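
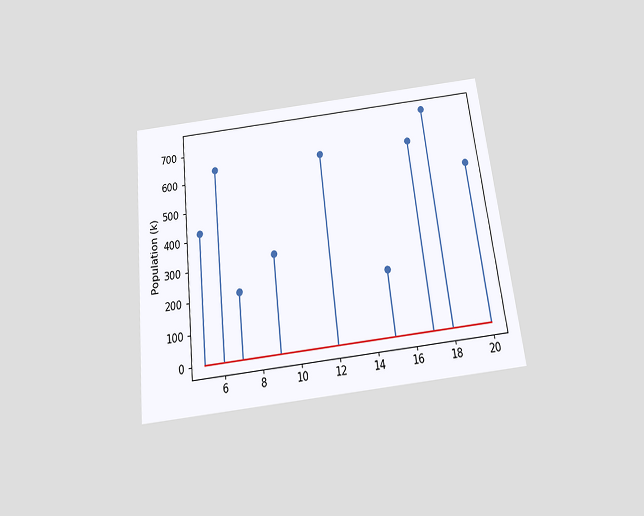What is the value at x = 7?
The chart is tilted about 7° counter-clockwise and viewed slightly from below. The stem at x=7 reaches 212k.

212k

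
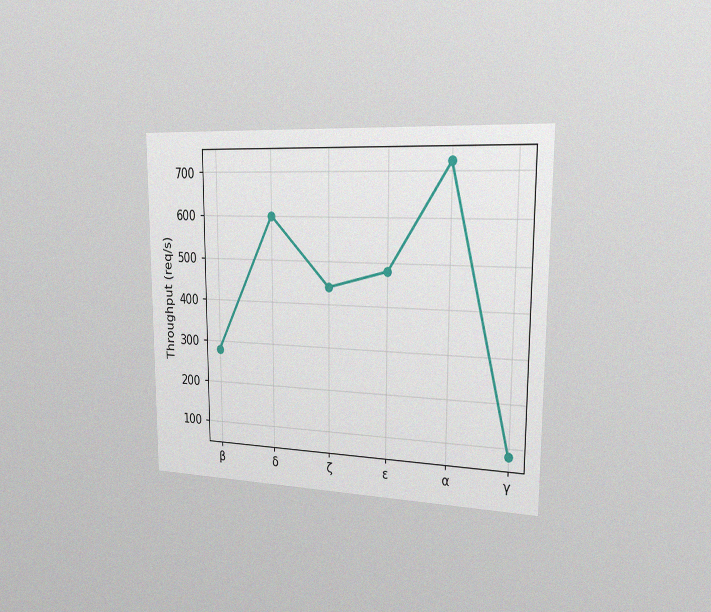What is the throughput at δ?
600req/s

The chart is viewed slightly from the right, with some photo noise. At δ, the line is at 600req/s.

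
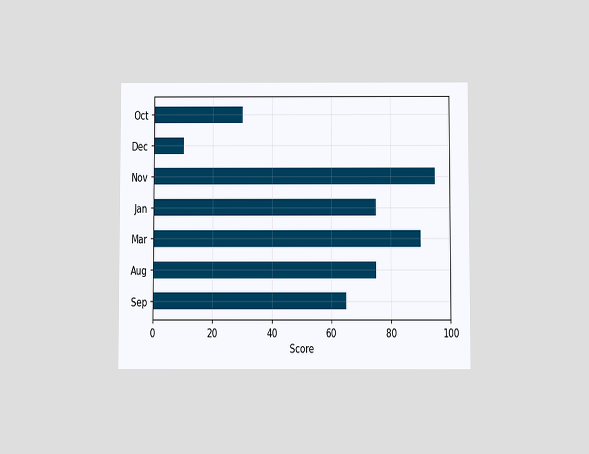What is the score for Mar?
90

The chart is viewed slightly from below. Reading along the chart's x-axis, the Mar bar reaches 90.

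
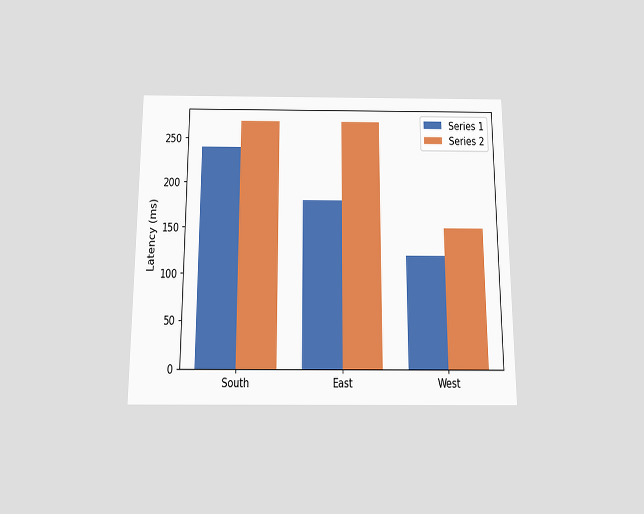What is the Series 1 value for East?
The chart is viewed slightly from below. The Series 1 bar at East reaches 180ms on the y-axis.

180ms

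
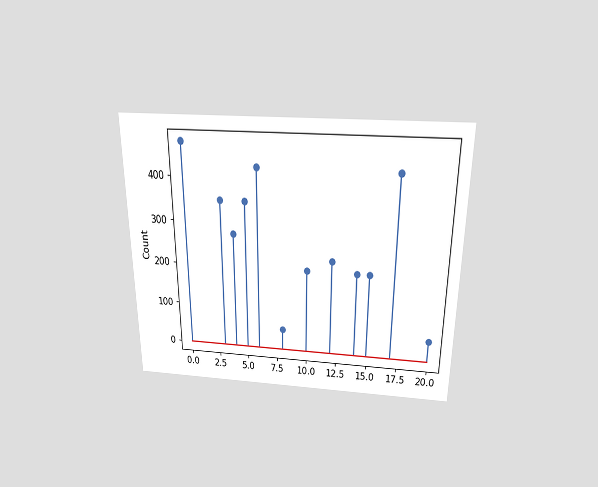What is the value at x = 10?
The chart is viewed slightly from above. The stem at x=10 reaches 200.

200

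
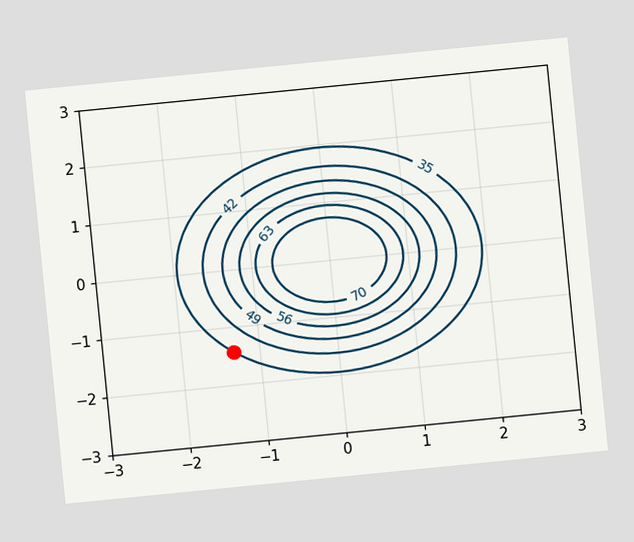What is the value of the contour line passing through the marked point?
35

The chart is tilted about 6° counter-clockwise. The marked point sits on the contour labelled 35.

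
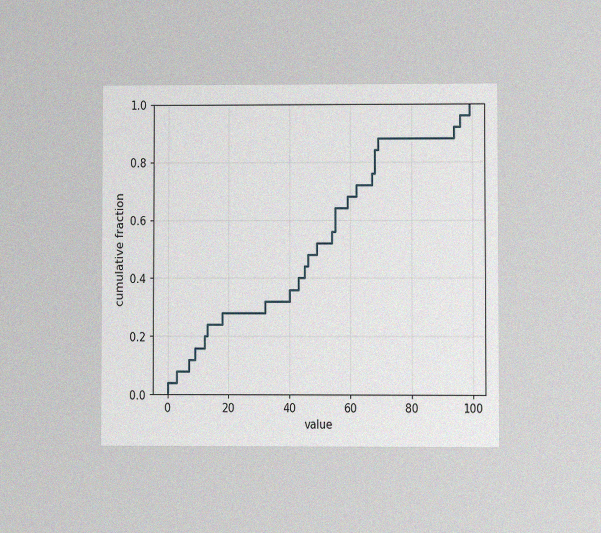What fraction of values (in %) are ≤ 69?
88%

The chart is viewed at a slight angle, with some photo noise. At x=69 the ECDF step is at 88%.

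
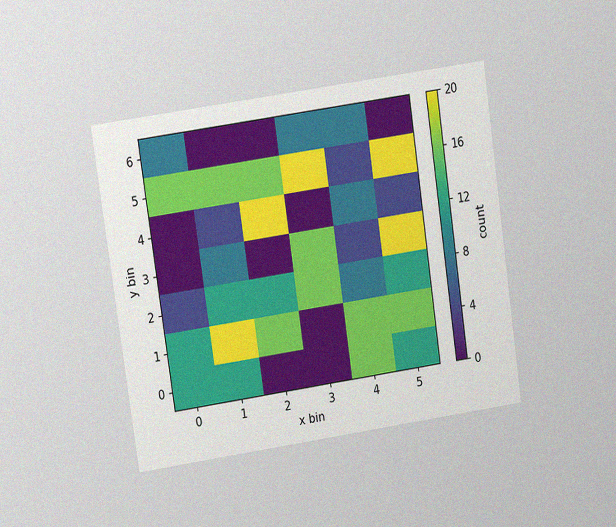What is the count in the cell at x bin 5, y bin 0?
12

The chart is tilted about 8° counter-clockwise and viewed at a slight angle, with some photo noise. Matching the cell (5, 0) against the colorbar gives 12.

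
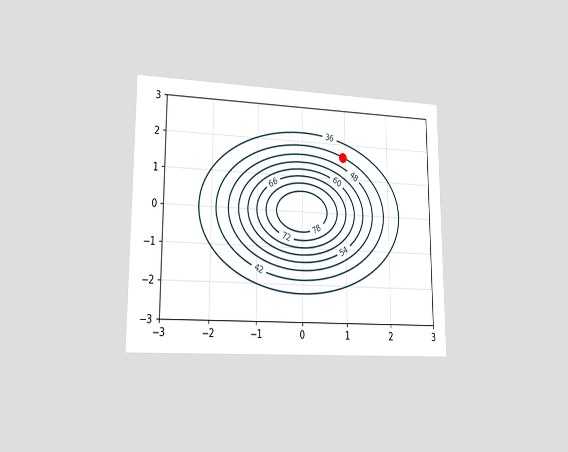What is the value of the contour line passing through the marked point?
The chart is viewed slightly from the left. The marked point sits on the contour labelled 42.

42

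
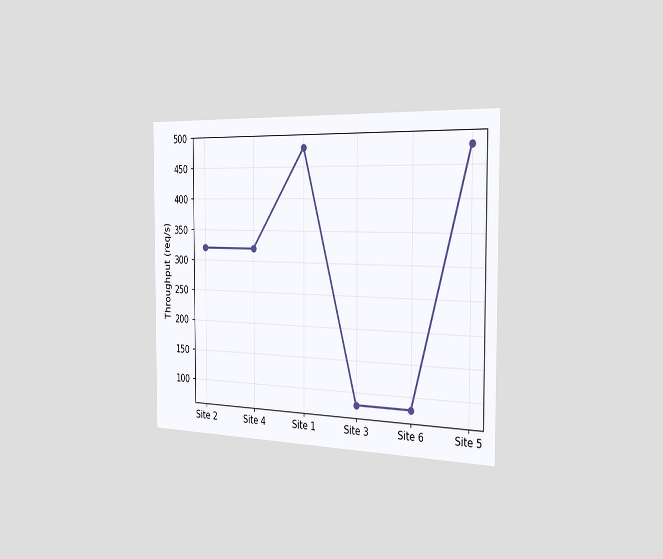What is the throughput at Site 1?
The chart is viewed slightly from the right. At Site 1, the line is at 480req/s.

480req/s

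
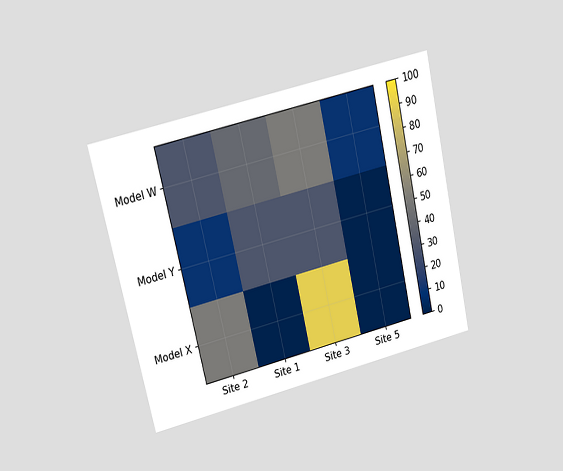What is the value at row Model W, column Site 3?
50

The chart is tilted about 13° counter-clockwise and viewed at a slight angle. Matching cell (Model W, Site 3) against the colorbar gives 50.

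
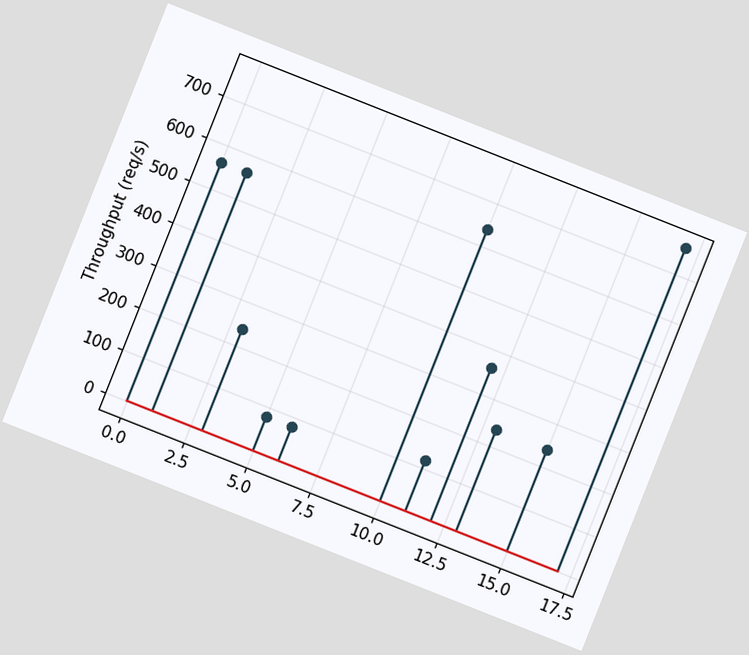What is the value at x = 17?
760req/s

The chart is tilted about 22° clockwise. The stem at x=17 reaches 760req/s.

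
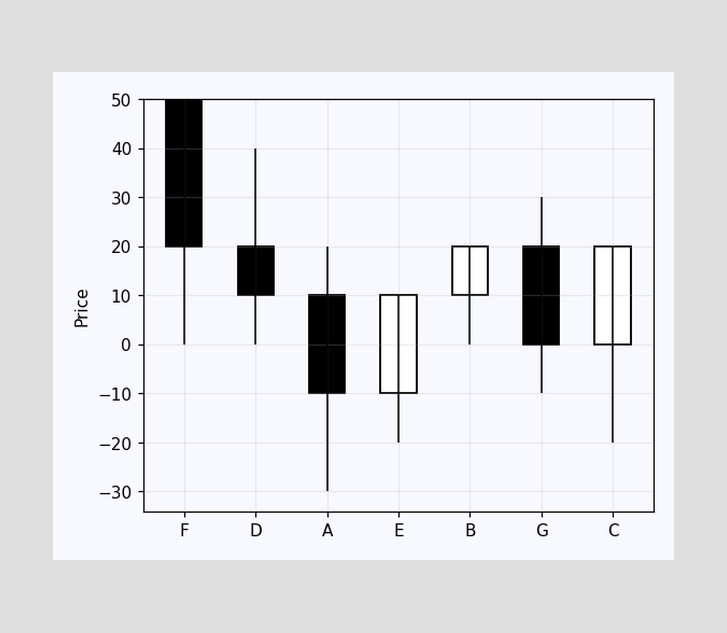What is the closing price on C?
The C candle closes at 20.

20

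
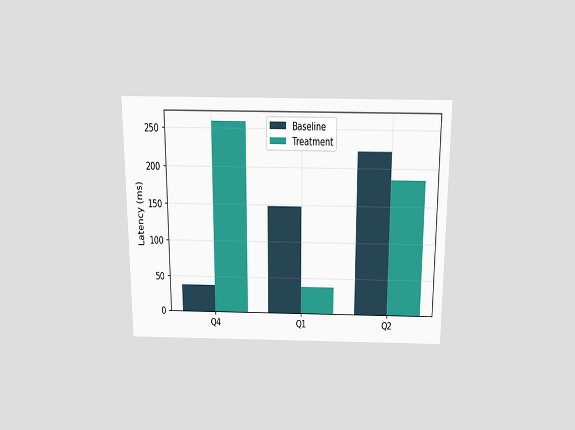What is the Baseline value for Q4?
37ms

The chart is viewed slightly from above. The Baseline bar at Q4 reaches 37ms on the y-axis.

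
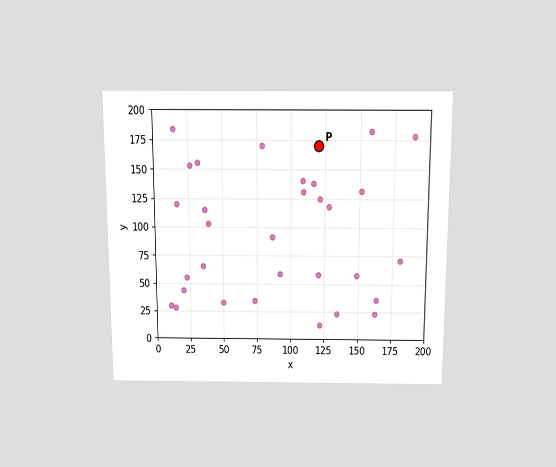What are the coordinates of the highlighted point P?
The chart is viewed slightly from above. Following the gridlines from P to each axis, P sits at (120, 170).

(120, 170)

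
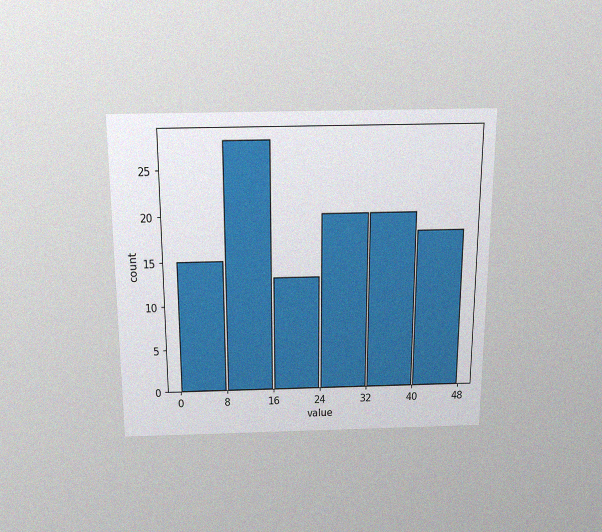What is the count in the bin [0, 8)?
15

The chart is viewed slightly from above, with some photo noise. The [0, 8) bin has height 15.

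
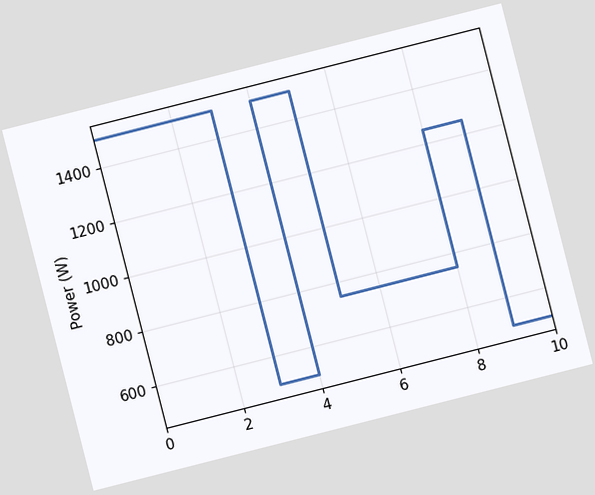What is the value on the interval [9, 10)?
500W

The chart is tilted about 14° counter-clockwise. On [9, 10) the step sits at 500W.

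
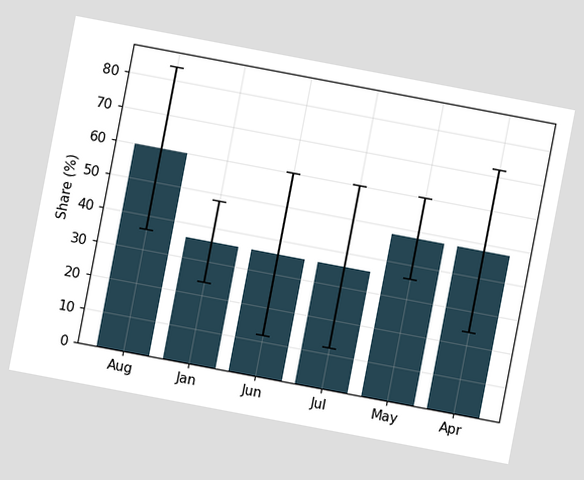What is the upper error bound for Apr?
72%

The chart is tilted about 11° clockwise. The Apr bar's upper whisker reaches 72%.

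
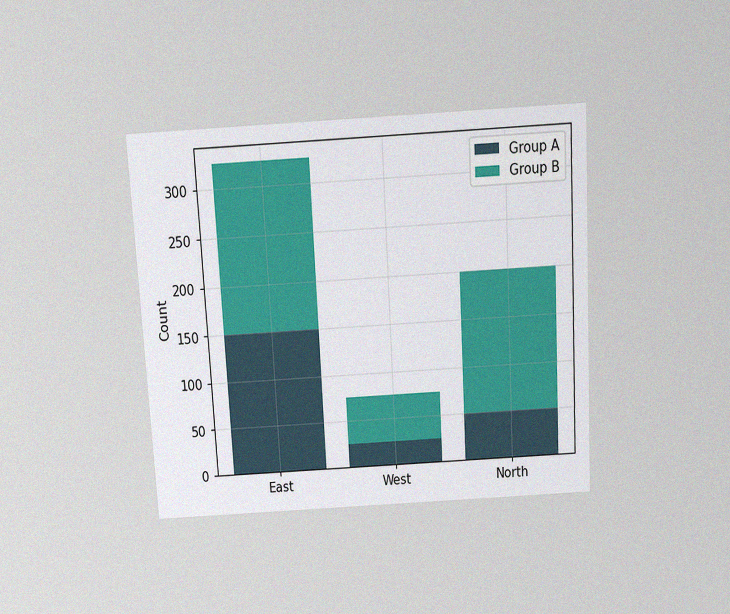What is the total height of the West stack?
75

The chart is tilted about 3° counter-clockwise and viewed slightly from above, with some photo noise. The West stack's top reaches 75 on the y-axis.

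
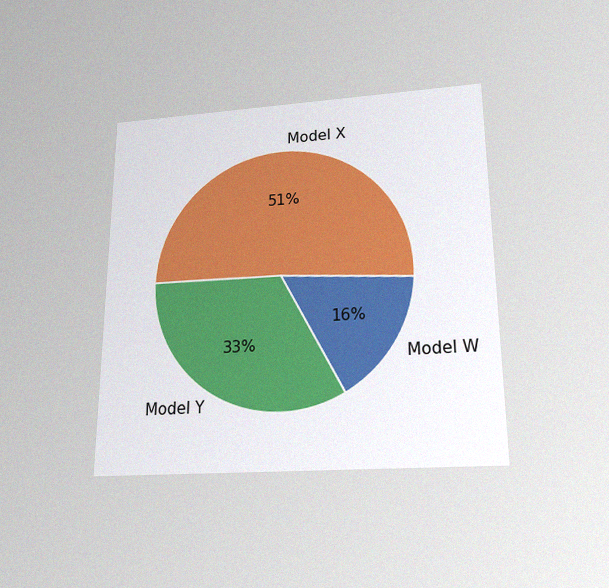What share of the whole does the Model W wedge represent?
The chart is viewed slightly from below, with some photo noise. The Model W slice takes up 16% of the pie.

16%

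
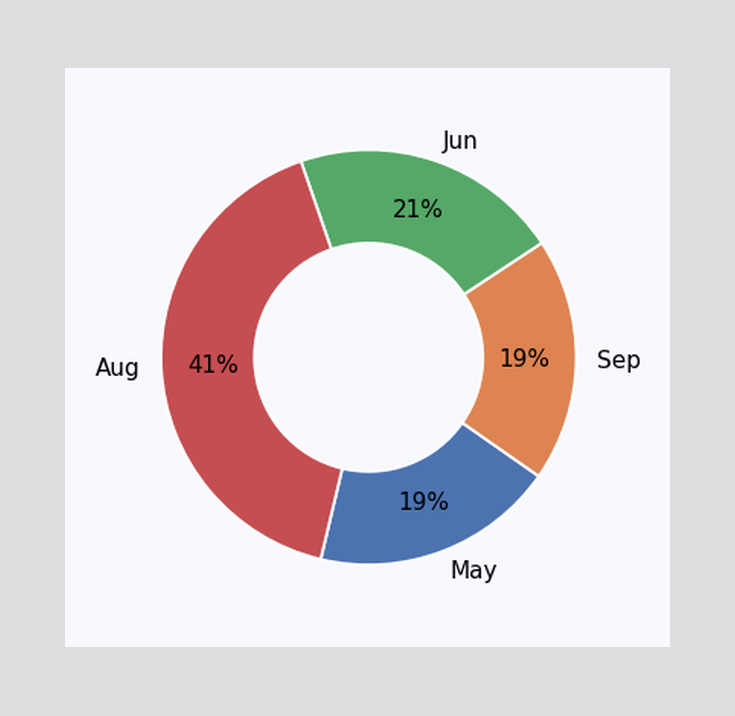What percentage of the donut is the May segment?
19%

The May segment takes up 19% of the ring.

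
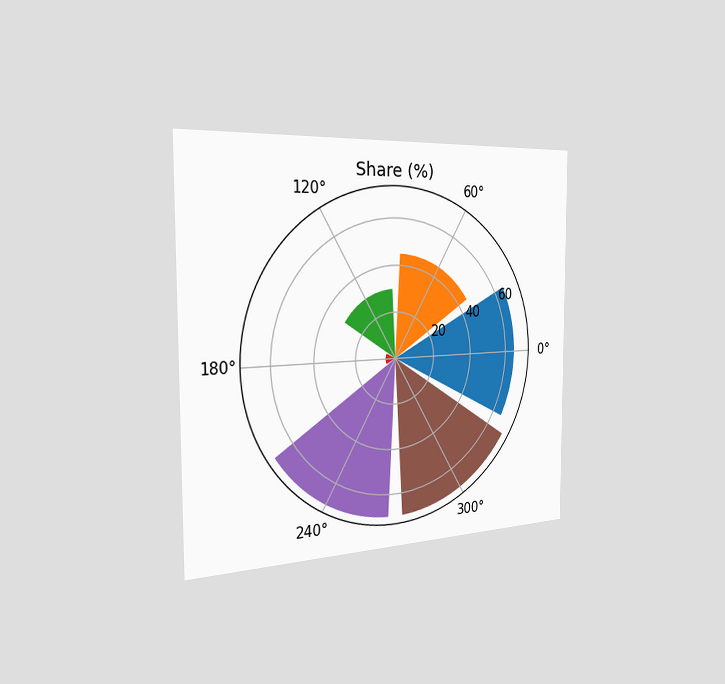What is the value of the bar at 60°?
45%

The chart is viewed slightly from the left. The bar at 60° reaches 45% on the radial axis.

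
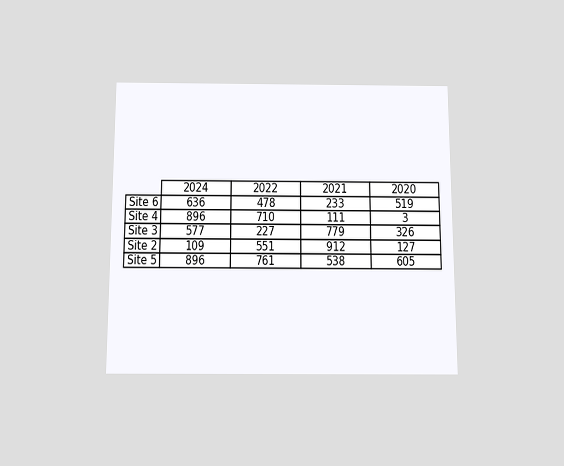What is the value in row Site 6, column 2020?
The chart is viewed slightly from below. The (Site 6, 2020) cell reads 519.

519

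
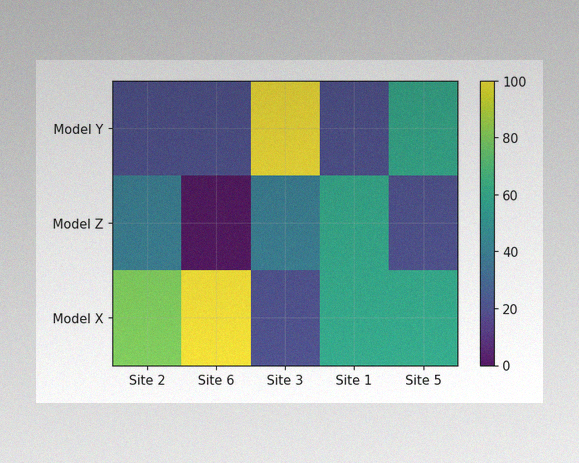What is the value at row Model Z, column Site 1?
The image has some photo noise and uneven lighting. Matching cell (Model Z, Site 1) against the colorbar gives 60.

60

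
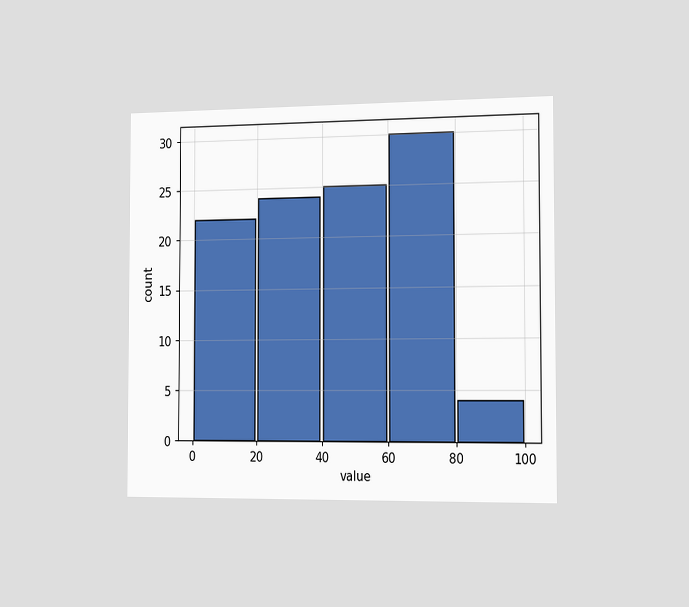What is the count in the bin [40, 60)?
The chart is viewed slightly from the right. The [40, 60) bin has height 25.

25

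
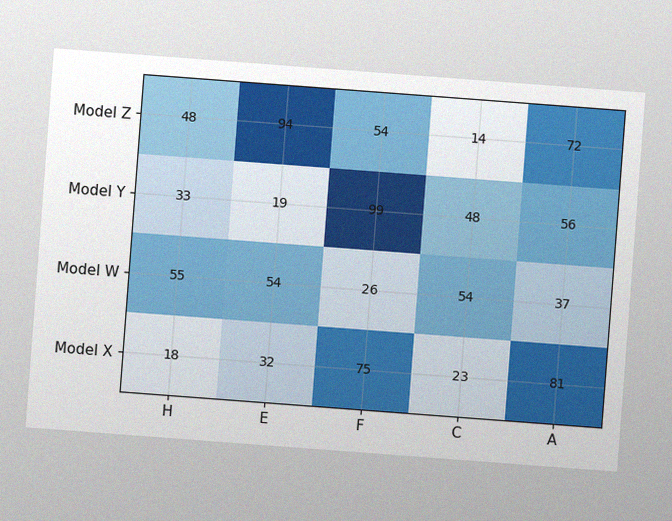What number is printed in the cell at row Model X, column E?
The chart is tilted about 4° clockwise, with some photo noise. The (Model X, E) cell reads 32.

32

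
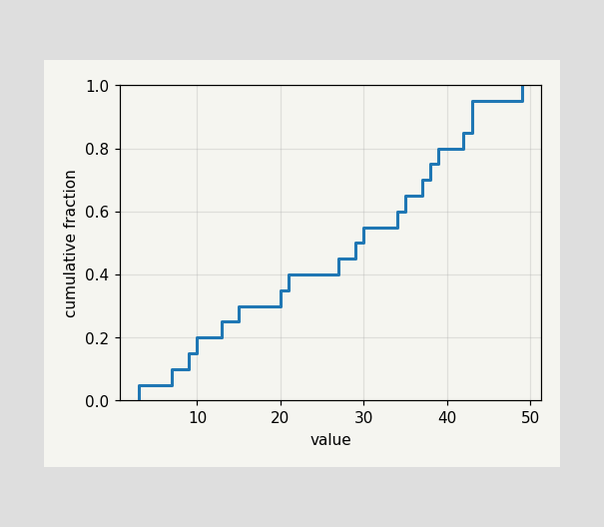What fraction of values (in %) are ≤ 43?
95%

At x=43 the ECDF step is at 95%.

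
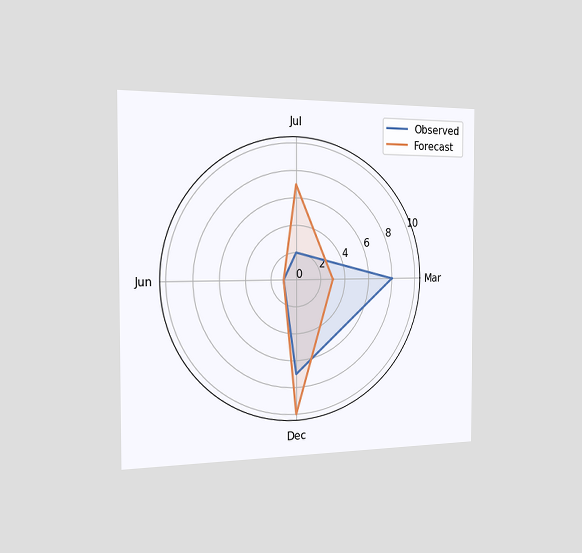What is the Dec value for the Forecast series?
10

The chart is viewed slightly from the left. On the Dec axis, Forecast reaches 10.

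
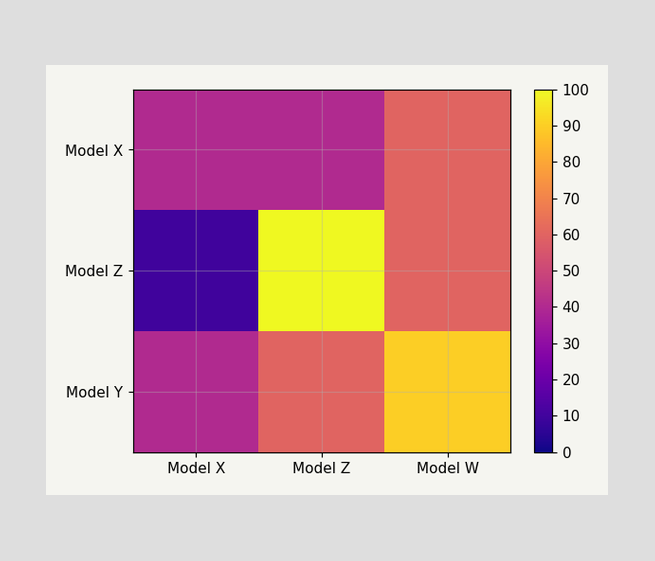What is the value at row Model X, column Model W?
Matching cell (Model X, Model W) against the colorbar gives 60.

60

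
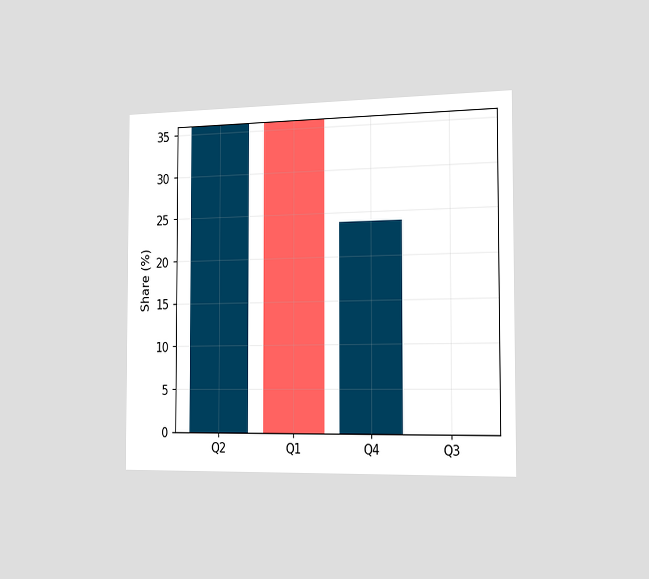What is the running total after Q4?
24%

The chart is viewed slightly from the right. After Q4 the running total reaches 24%.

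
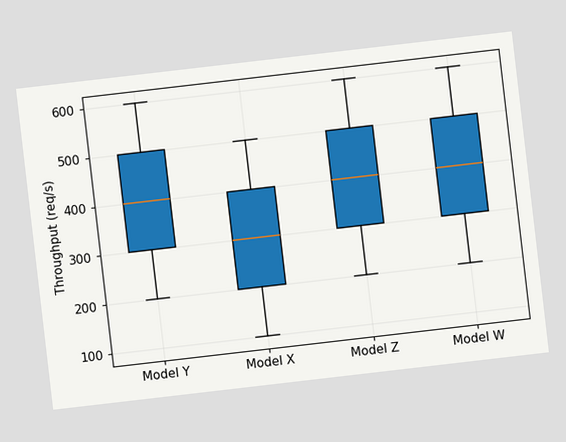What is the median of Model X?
300req/s

The chart is tilted about 7° counter-clockwise. The median line in the Model X box sits at 300req/s.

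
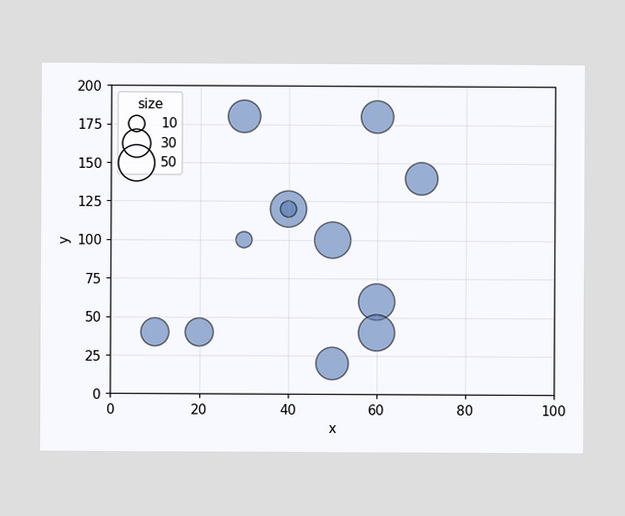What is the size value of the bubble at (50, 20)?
40

Matching the bubble at (50, 20) against the size legend gives 40.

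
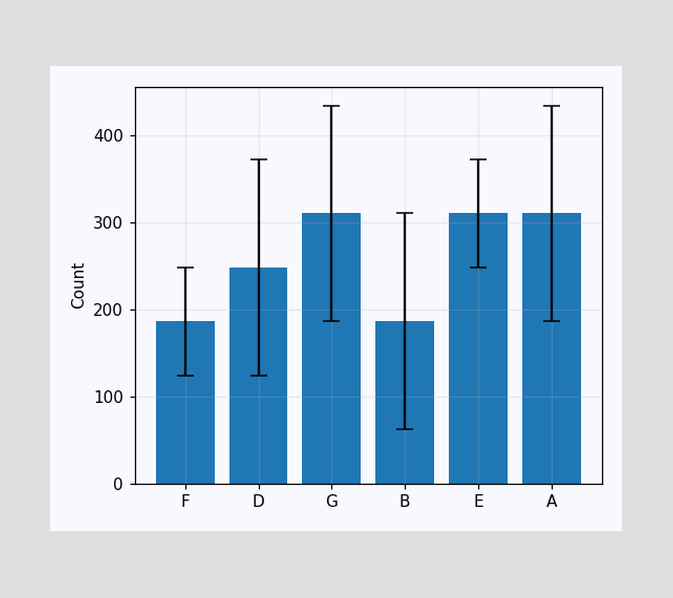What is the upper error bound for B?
The B bar's upper whisker reaches 310.

310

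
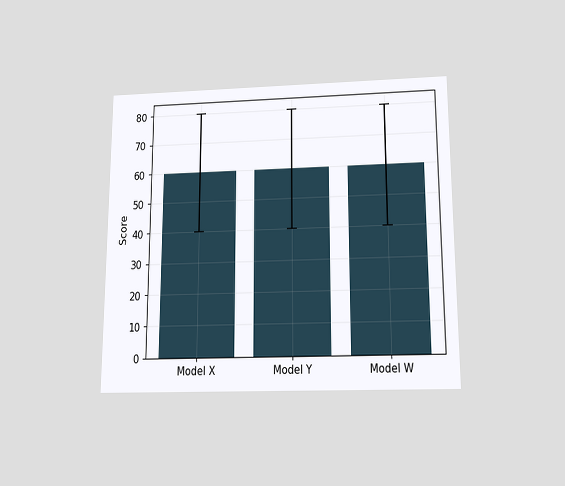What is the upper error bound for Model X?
The chart is viewed slightly from below. The Model X bar's upper whisker reaches 80.

80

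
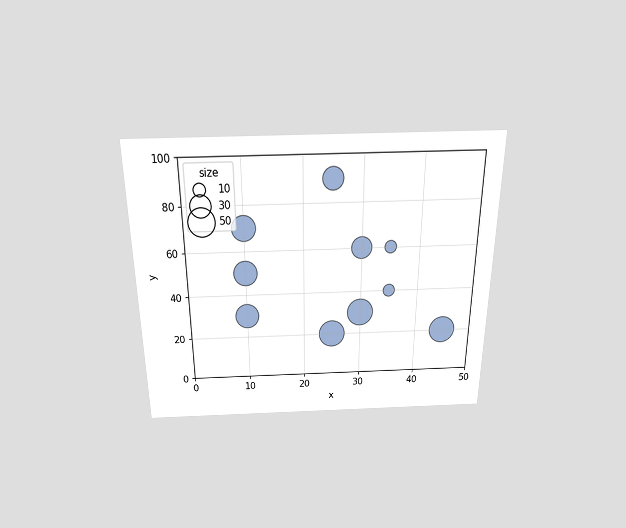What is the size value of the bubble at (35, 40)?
The chart is viewed slightly from above. Matching the bubble at (35, 40) against the size legend gives 10.

10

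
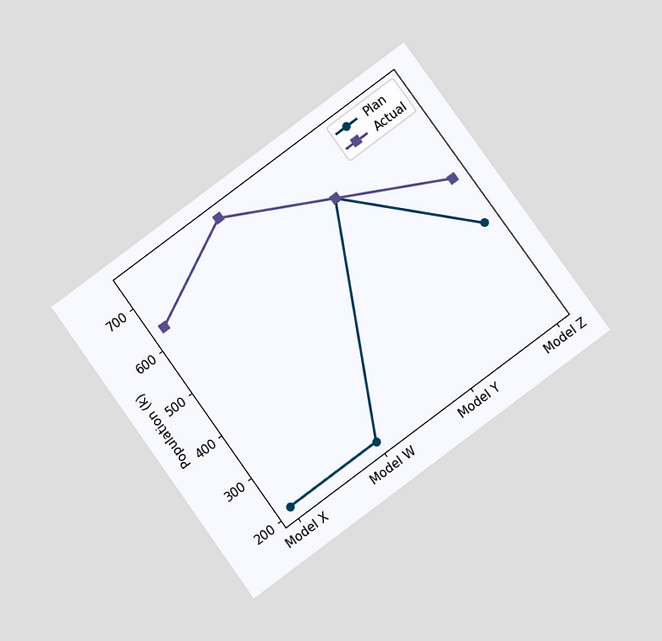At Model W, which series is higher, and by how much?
Actual, by 530k

The chart is tilted about 36° counter-clockwise and viewed at a slight angle. At Model W, Actual sits above the other line by 530k.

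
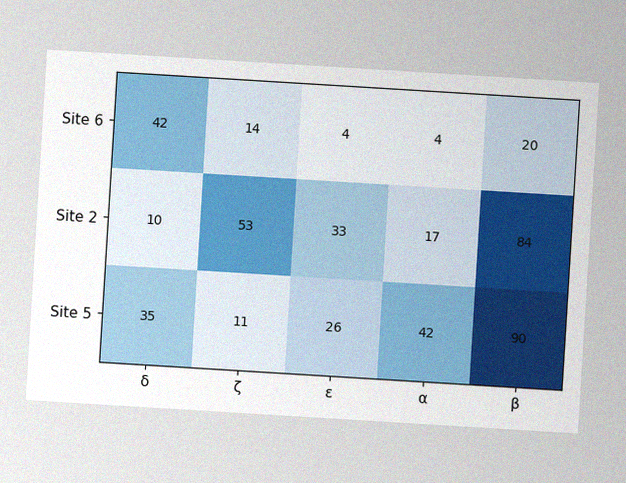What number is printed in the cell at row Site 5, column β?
90

The chart is tilted about 3° clockwise, with some photo noise. The (Site 5, β) cell reads 90.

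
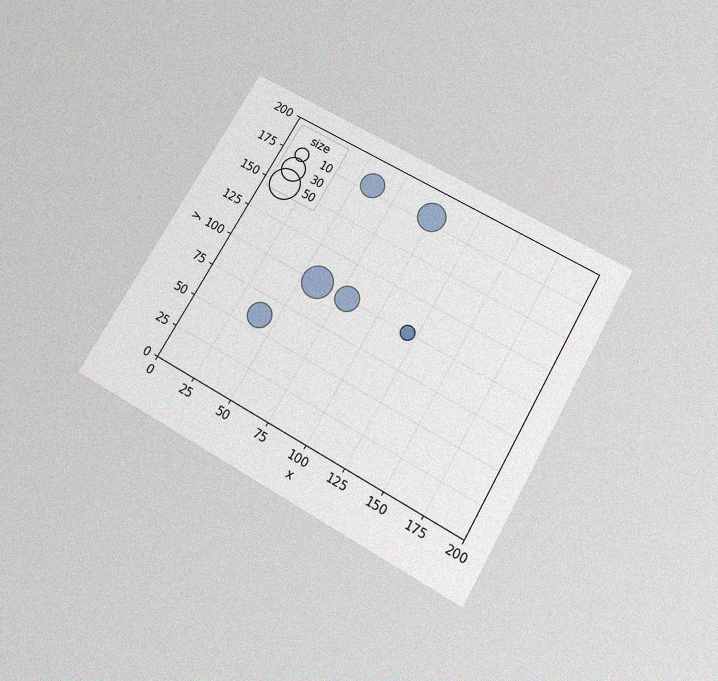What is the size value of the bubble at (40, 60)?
30

The chart is tilted about 30° clockwise and viewed slightly from below, with some photo noise. Matching the bubble at (40, 60) against the size legend gives 30.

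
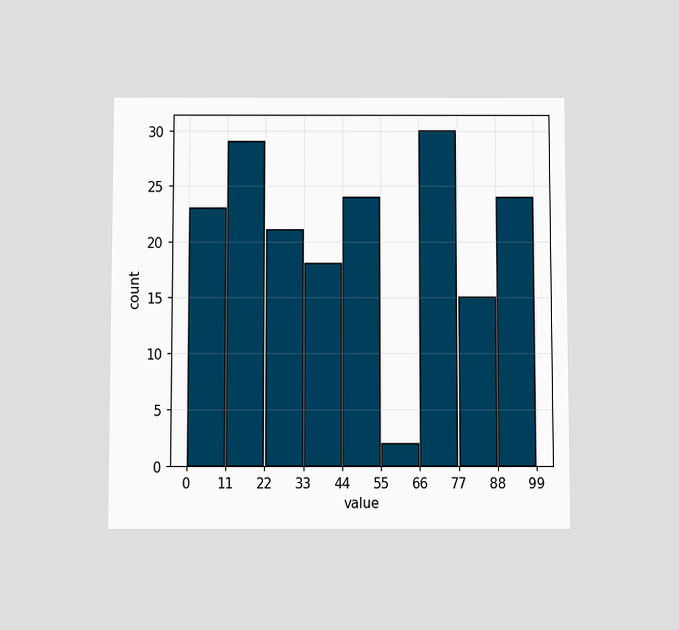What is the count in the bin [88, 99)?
24

The chart is viewed slightly from below. The [88, 99) bin has height 24.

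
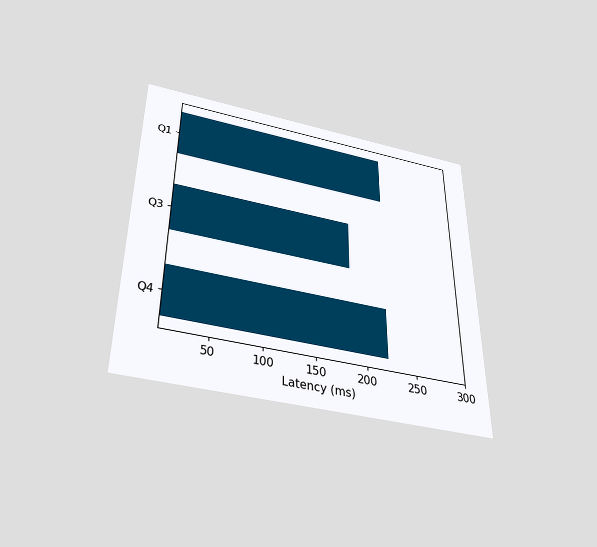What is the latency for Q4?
The chart is viewed slightly from below. Reading along the chart's x-axis, the Q4 bar reaches 222ms.

222ms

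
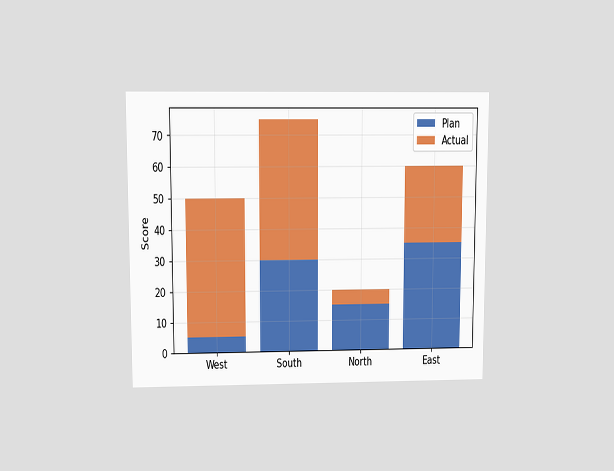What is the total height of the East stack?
60

The chart is viewed slightly from above. The East stack's top reaches 60 on the y-axis.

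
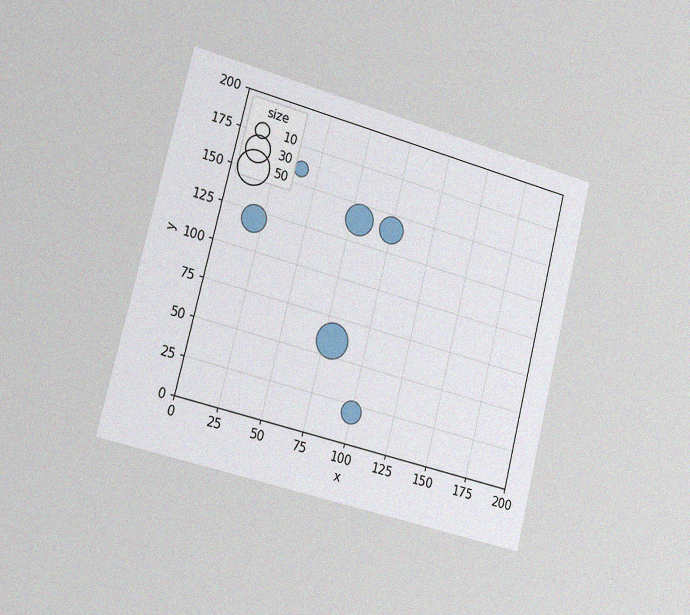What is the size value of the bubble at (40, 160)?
10

The chart is tilted about 14° clockwise and viewed slightly from the left, with some photo noise. Matching the bubble at (40, 160) against the size legend gives 10.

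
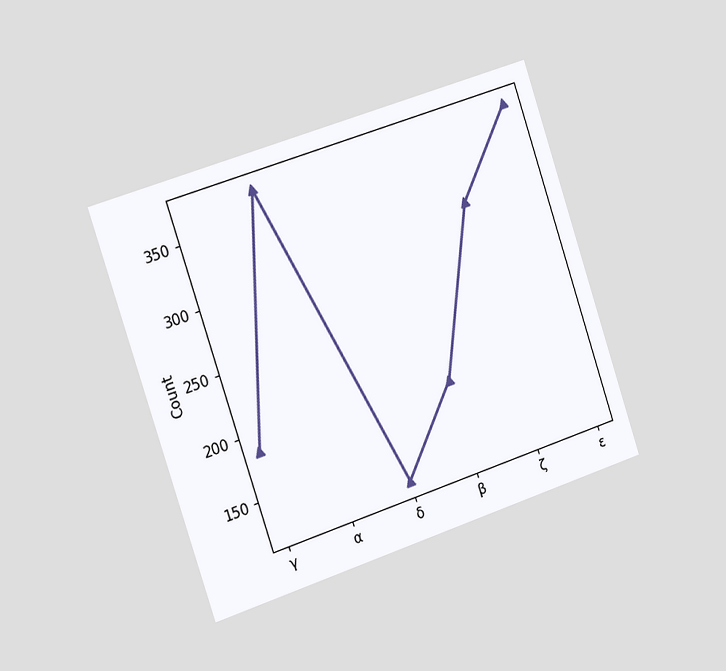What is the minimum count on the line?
The chart is tilted about 18° counter-clockwise and viewed slightly from the left. The lowest point is at δ, and reading across to the y-axis gives 124.

124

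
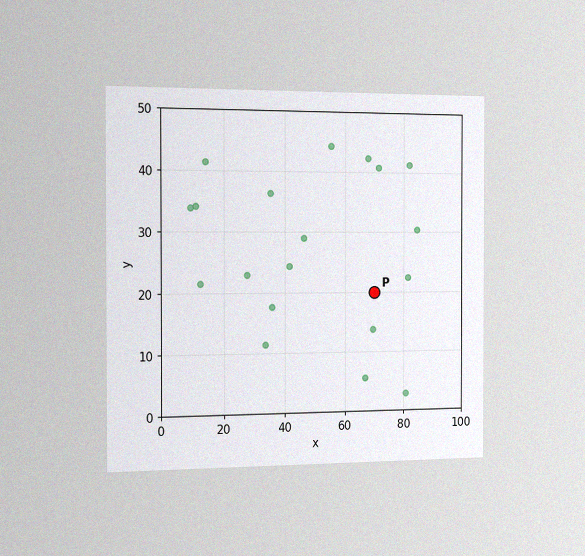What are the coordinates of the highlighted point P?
The chart is viewed slightly from the left, with some photo noise. Following the gridlines from P to each axis, P sits at (70, 20).

(70, 20)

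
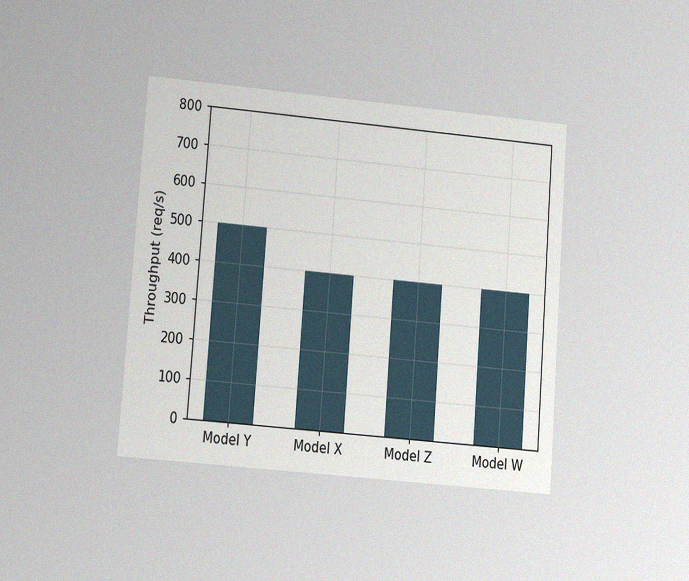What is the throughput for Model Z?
The chart is tilted about 4° clockwise and viewed at a slight angle, with some photo noise. Reading along the chart's y-axis, the Model Z bar reaches 400req/s.

400req/s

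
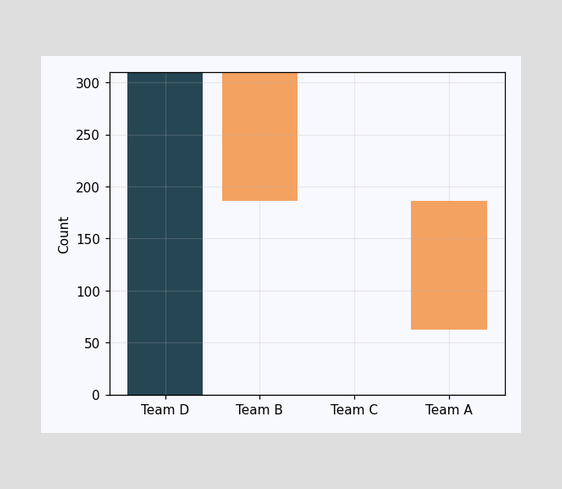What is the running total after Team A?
After Team A the running total reaches 62.

62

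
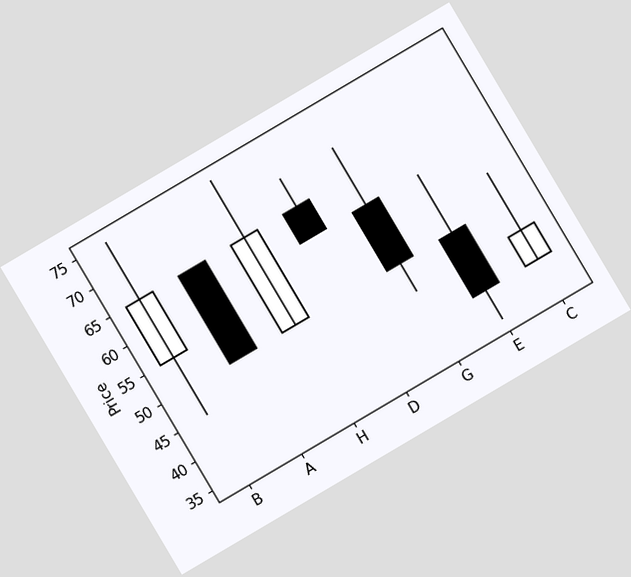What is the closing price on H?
65

The chart is tilted about 31° counter-clockwise. The H candle closes at 65.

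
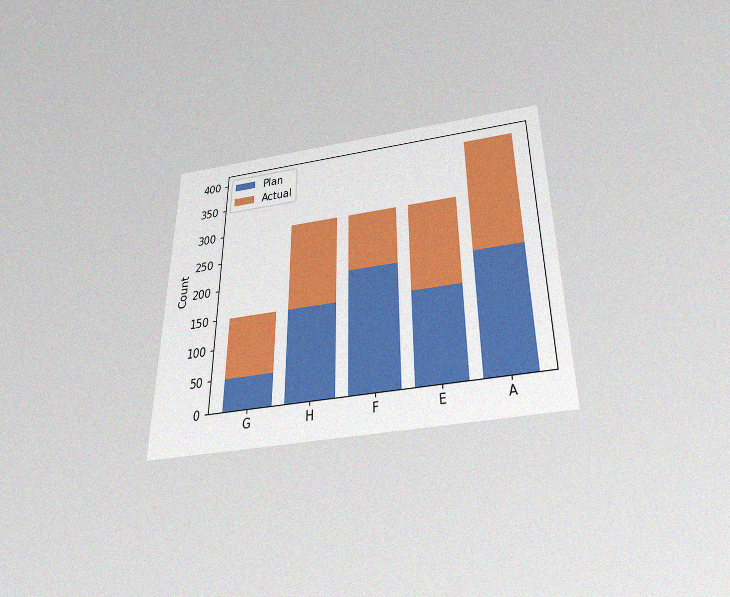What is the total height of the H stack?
The chart is viewed slightly from below, with some photo noise. The H stack's top reaches 300 on the y-axis.

300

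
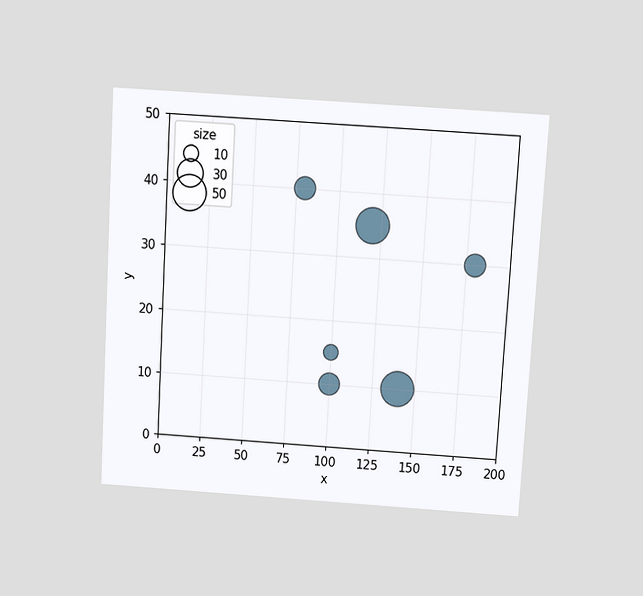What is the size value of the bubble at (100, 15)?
The chart is tilted about 3° clockwise and viewed slightly from above. Matching the bubble at (100, 15) against the size legend gives 10.

10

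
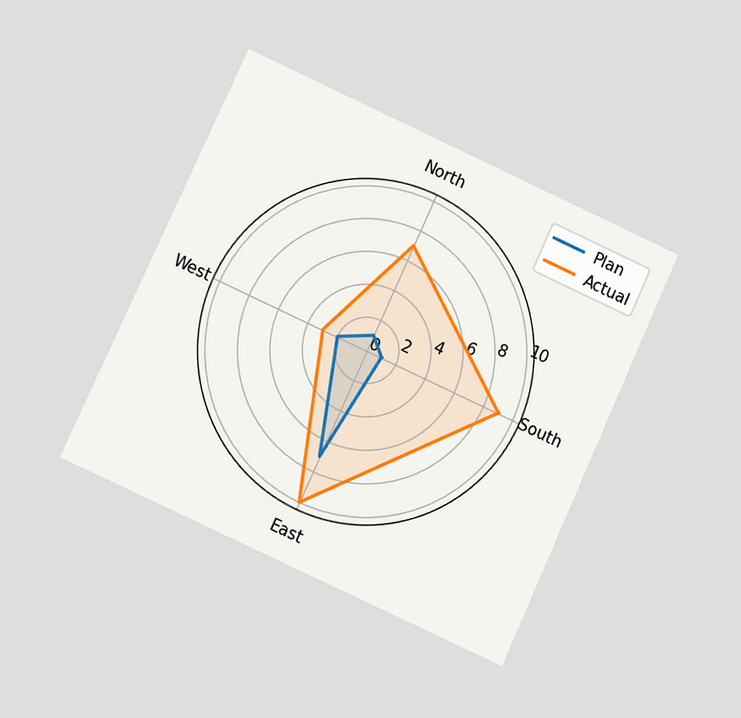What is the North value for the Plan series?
The chart is tilted about 25° clockwise and viewed at a slight angle. On the North axis, Plan reaches 1.

1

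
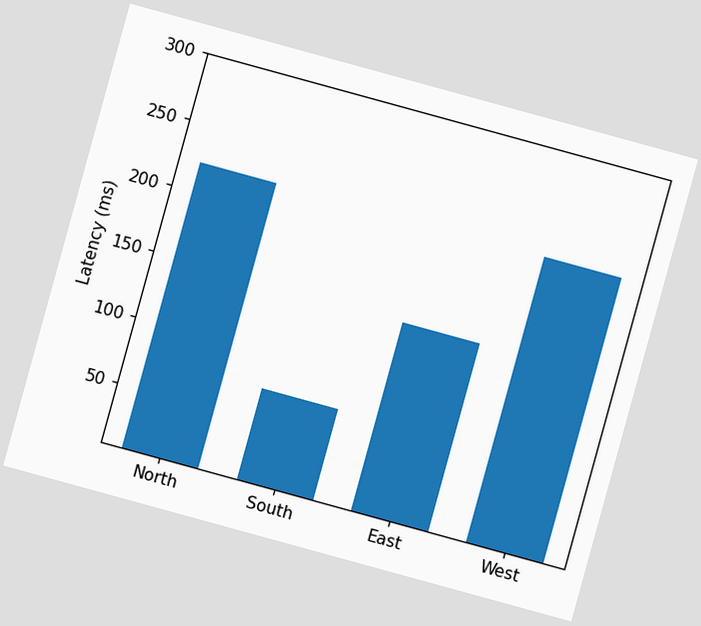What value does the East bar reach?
The chart is tilted about 15° clockwise. Reading along the chart's y-axis, the East bar reaches 148ms.

148ms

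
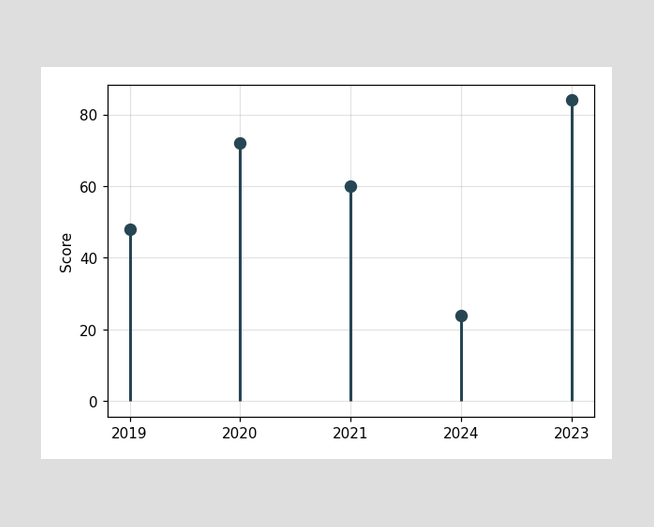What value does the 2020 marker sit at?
72

The 2020 marker sits at 72.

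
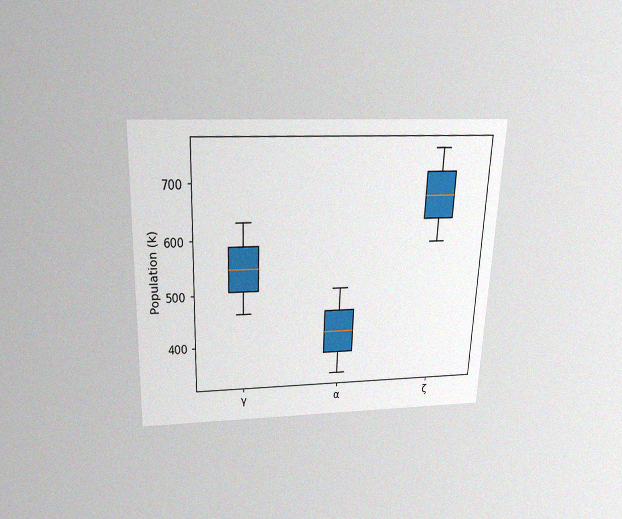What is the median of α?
The chart is tilted about 2° clockwise and viewed slightly from above, with some photo noise. The median line in the α box sits at 420k.

420k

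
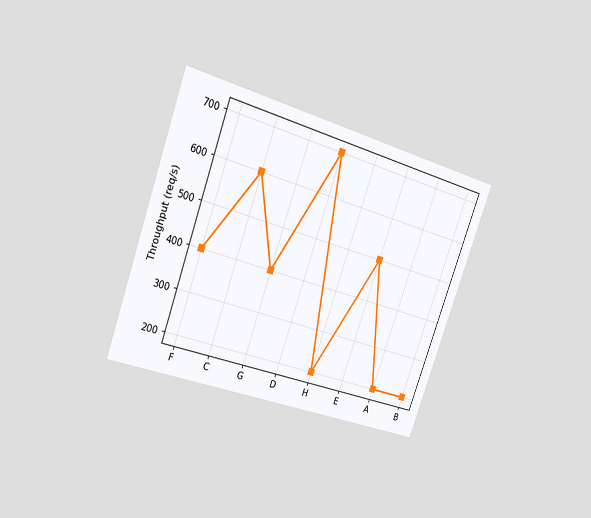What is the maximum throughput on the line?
The chart is tilted about 20° clockwise and viewed slightly from the left. The highest point is at D, and reading across to the y-axis gives 700req/s.

700req/s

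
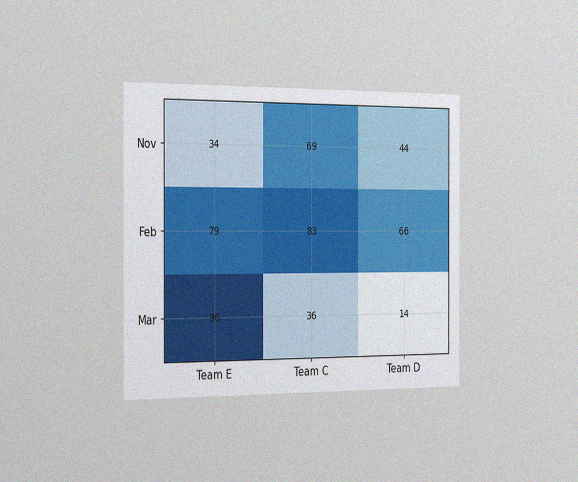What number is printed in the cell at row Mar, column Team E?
The chart is viewed slightly from the left, with some photo noise. The (Mar, Team E) cell reads 96.

96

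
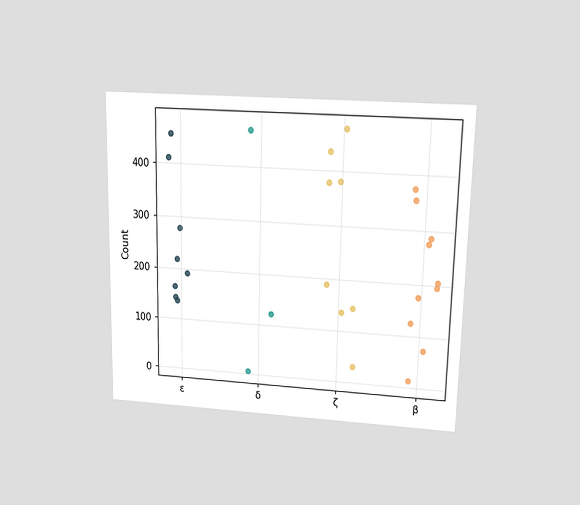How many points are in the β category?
10

The chart is viewed slightly from above. Counting the markers in the β column gives 10.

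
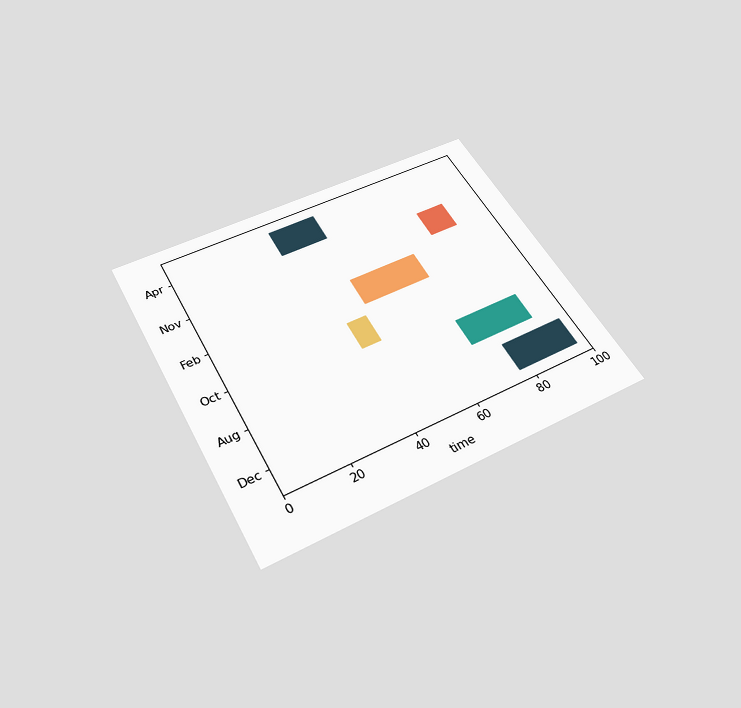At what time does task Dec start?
The chart is tilted about 29° counter-clockwise and viewed slightly from below. The Dec bar begins at t=77.

77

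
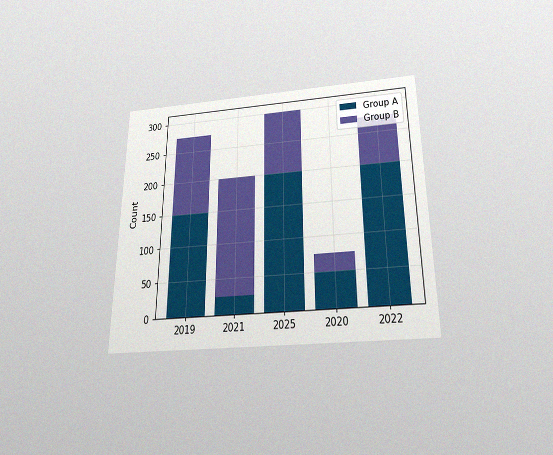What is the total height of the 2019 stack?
The chart is viewed slightly from below, with some photo noise. The 2019 stack's top reaches 275 on the y-axis.

275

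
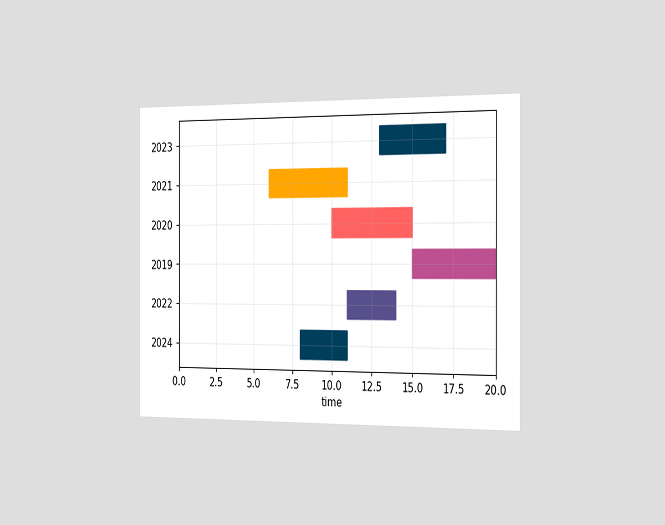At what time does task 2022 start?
11

The chart is viewed slightly from the right. The 2022 bar begins at t=11.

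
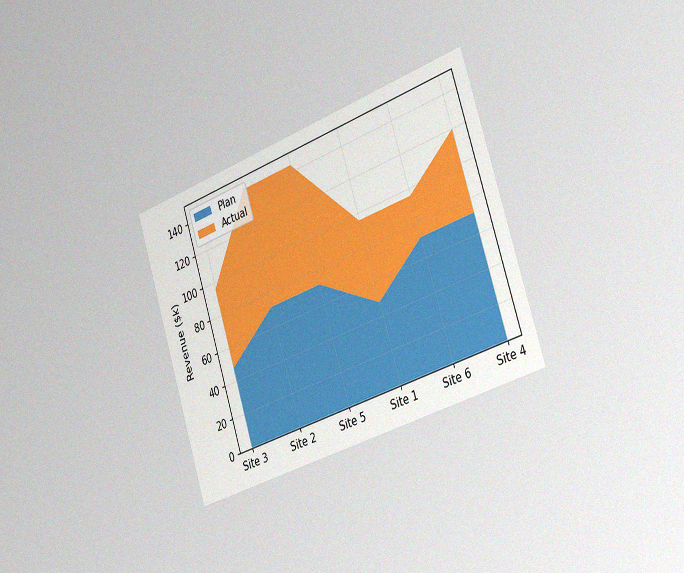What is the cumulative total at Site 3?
$96k

The chart is tilted about 18° counter-clockwise and viewed slightly from the right, with some photo noise. The stacked total at Site 3 reaches $96k.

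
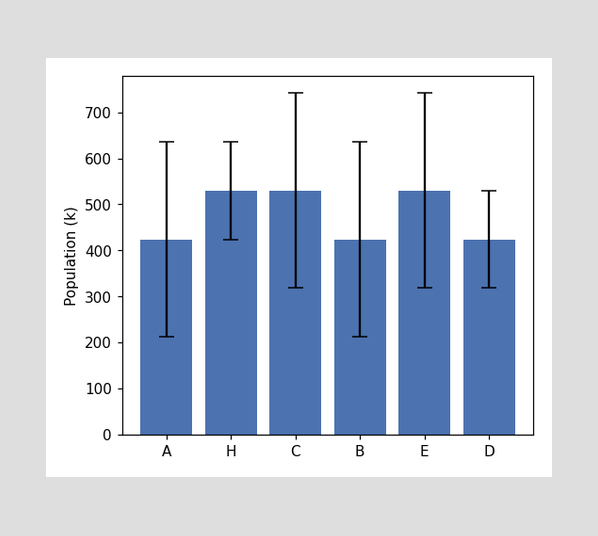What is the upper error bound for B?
636k

The B bar's upper whisker reaches 636k.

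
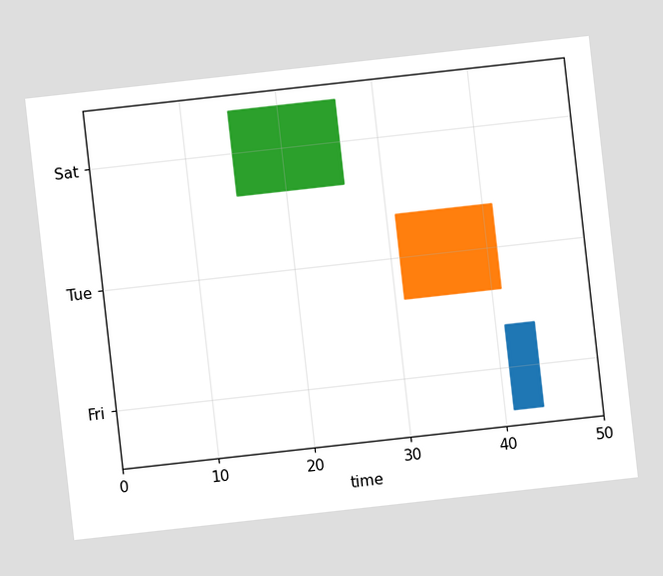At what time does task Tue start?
31

The chart is tilted about 6° counter-clockwise. The Tue bar begins at t=31.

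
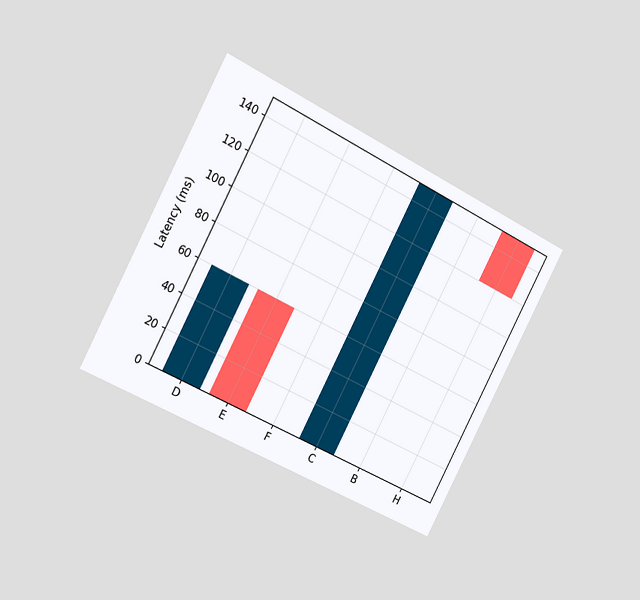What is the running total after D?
60ms

The chart is tilted about 27° clockwise and viewed slightly from the left. After D the running total reaches 60ms.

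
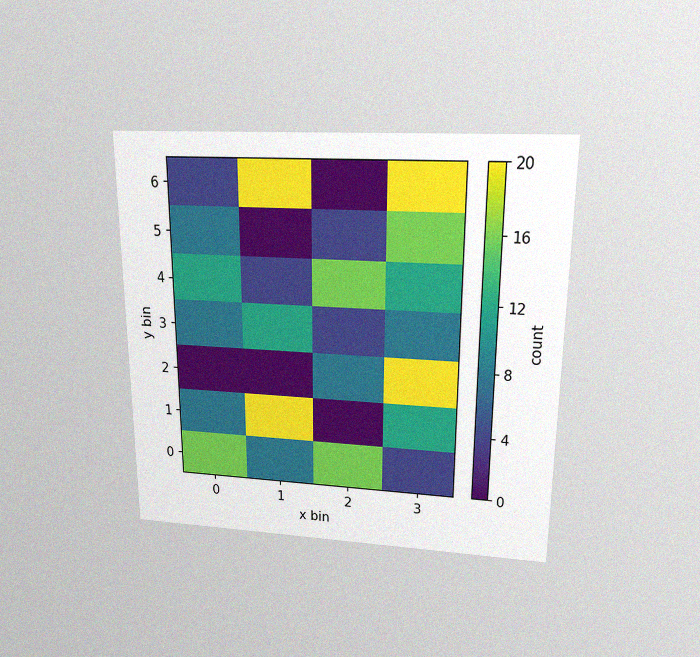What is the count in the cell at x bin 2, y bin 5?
The chart is viewed slightly from above, with some photo noise. Matching the cell (2, 5) against the colorbar gives 4.

4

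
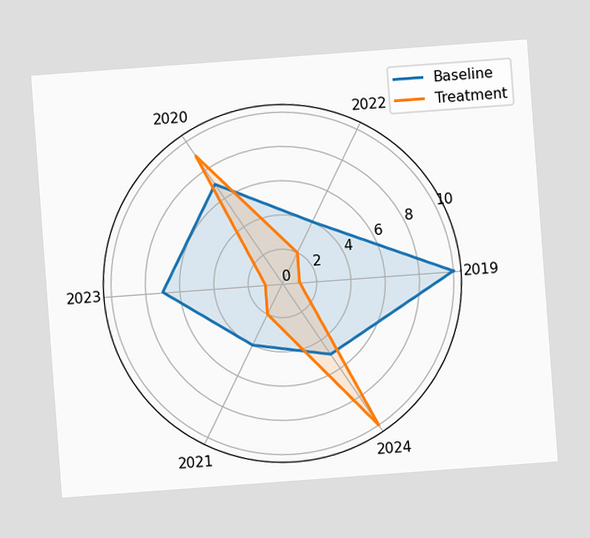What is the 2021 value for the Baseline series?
4

The chart is tilted about 4° counter-clockwise. On the 2021 axis, Baseline reaches 4.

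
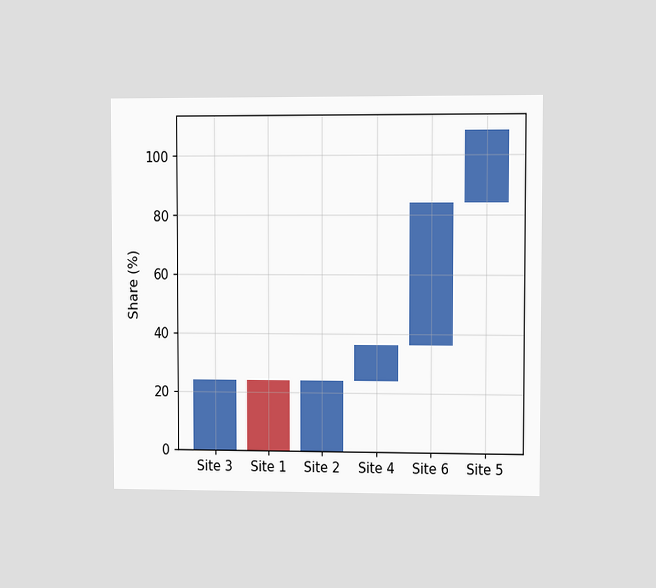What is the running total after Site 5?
108%

The chart is viewed at a slight angle. After Site 5 the running total reaches 108%.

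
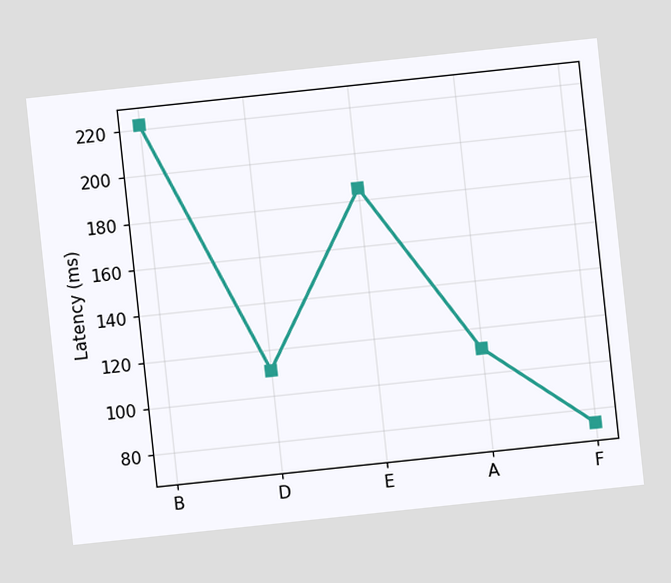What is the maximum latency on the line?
222ms

The chart is tilted about 6° counter-clockwise. The highest point is at B, and reading across to the y-axis gives 222ms.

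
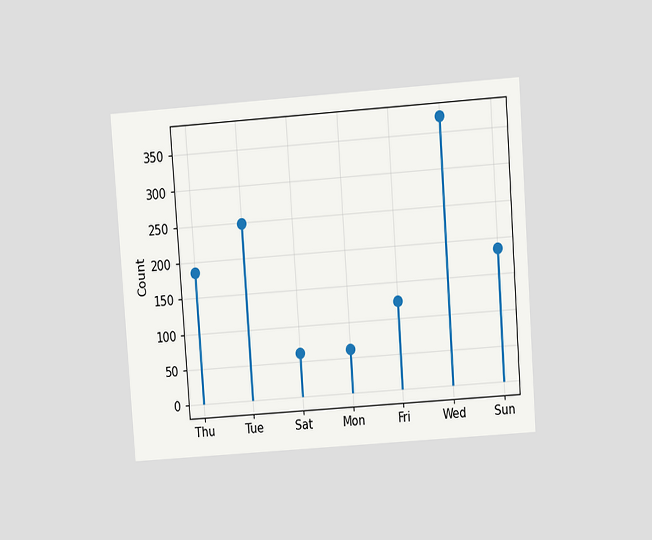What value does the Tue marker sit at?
The chart is tilted about 4° counter-clockwise and viewed at a slight angle. The Tue marker sits at 248.

248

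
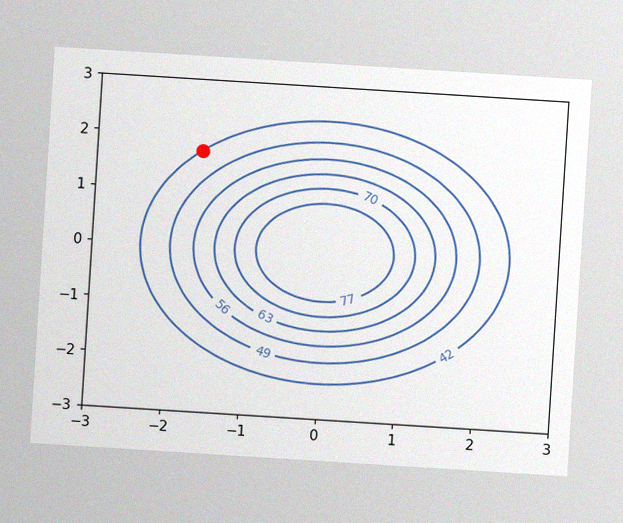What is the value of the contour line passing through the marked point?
42

The chart is tilted about 4° clockwise, with some photo noise. The marked point sits on the contour labelled 42.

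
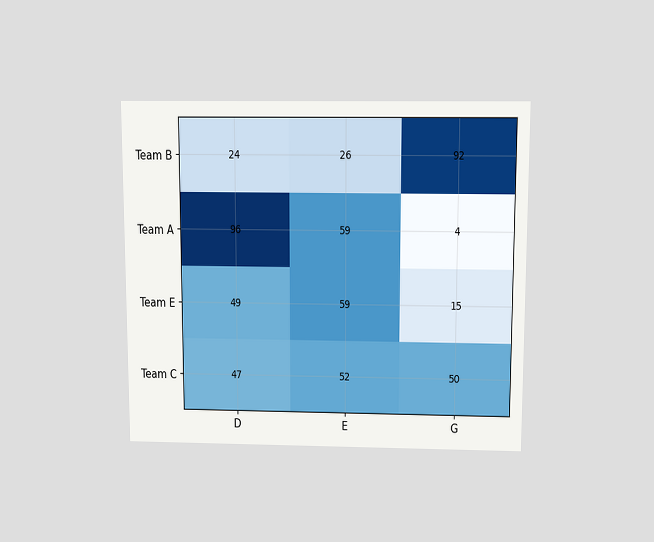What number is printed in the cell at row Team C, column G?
50

The chart is viewed slightly from above. The (Team C, G) cell reads 50.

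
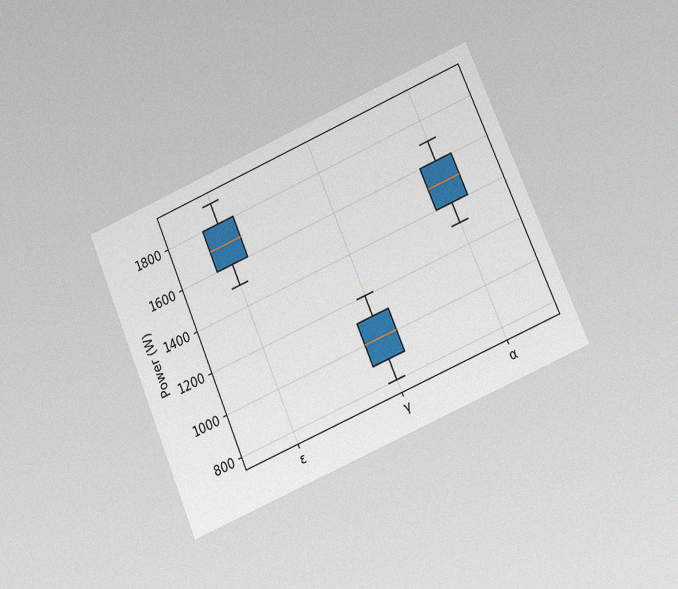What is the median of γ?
1000W

The chart is tilted about 23° counter-clockwise and viewed at a slight angle, with some photo noise. The median line in the γ box sits at 1000W.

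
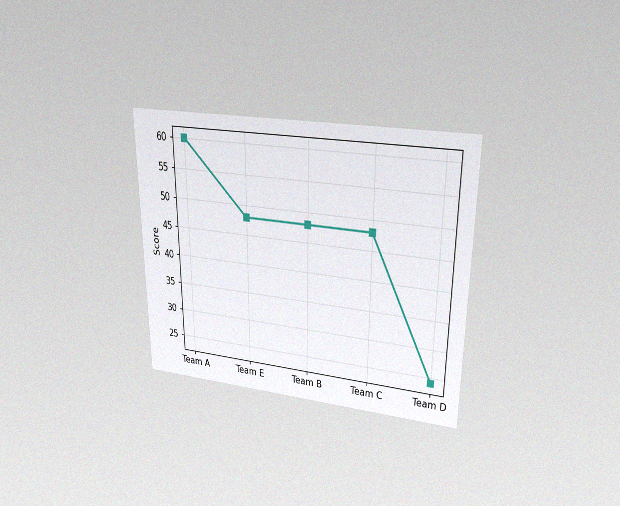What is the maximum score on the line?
The chart is viewed slightly from above, with some photo noise. The highest point is at Team A, and reading across to the y-axis gives 60.

60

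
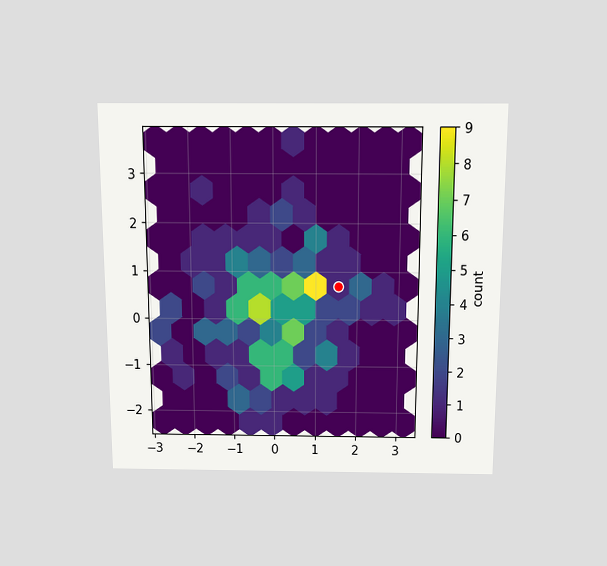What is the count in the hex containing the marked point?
1

The chart is viewed slightly from above. The marked hex reads 1 on the colorbar.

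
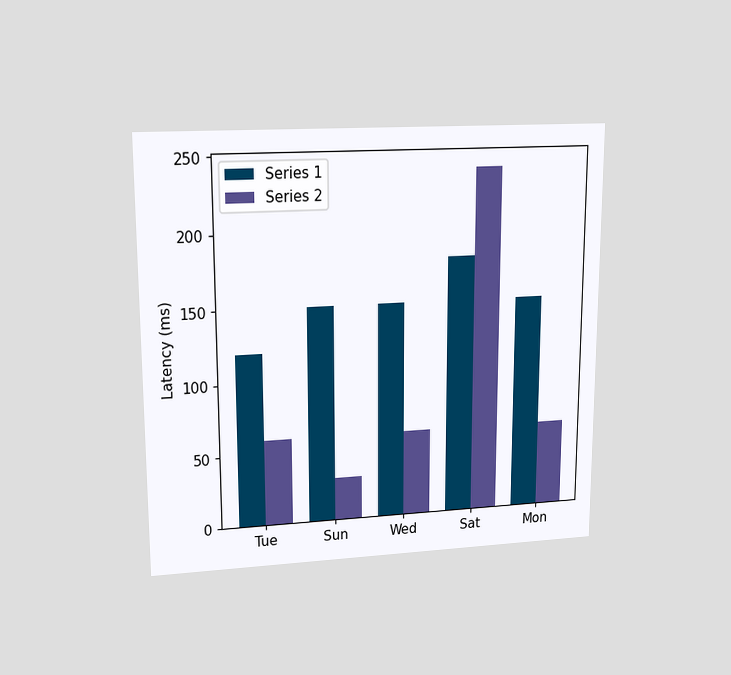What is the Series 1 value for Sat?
180ms

The chart is viewed at a slight angle. The Series 1 bar at Sat reaches 180ms on the y-axis.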